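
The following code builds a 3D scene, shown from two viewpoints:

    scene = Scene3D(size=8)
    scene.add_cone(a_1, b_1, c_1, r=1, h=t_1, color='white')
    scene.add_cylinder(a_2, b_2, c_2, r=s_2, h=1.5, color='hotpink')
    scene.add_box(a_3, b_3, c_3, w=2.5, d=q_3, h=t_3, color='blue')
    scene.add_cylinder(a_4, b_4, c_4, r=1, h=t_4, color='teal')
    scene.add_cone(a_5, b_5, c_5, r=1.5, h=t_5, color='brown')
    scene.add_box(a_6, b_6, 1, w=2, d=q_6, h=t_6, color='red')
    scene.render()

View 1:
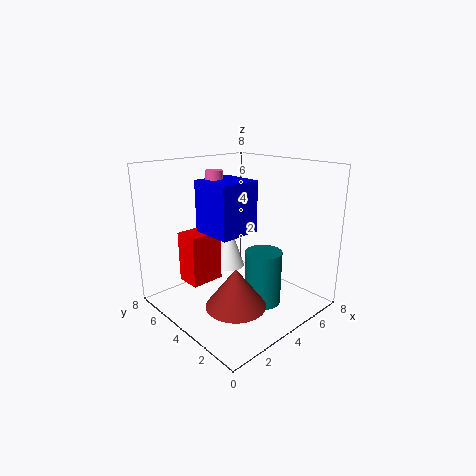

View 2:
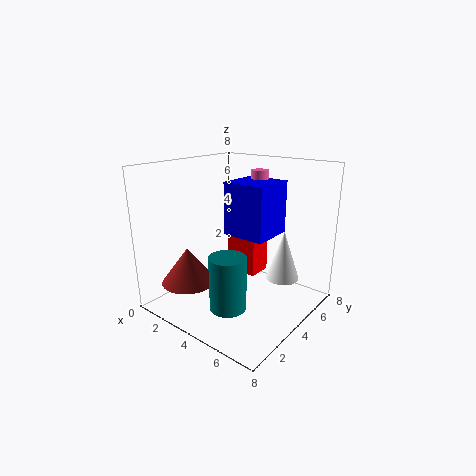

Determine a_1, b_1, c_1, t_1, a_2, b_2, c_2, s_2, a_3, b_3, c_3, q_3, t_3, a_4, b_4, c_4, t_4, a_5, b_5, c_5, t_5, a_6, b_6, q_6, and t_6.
a_1 = 5.5, b_1 = 6.5, c_1 = 1, t_1 = 3, a_2 = 4, b_2 = 6, c_2 = 6, s_2 = 0.5, a_3 = 3, b_3 = 4, c_3 = 4, q_3 = 2.5, t_3 = 3, a_4 = 4.5, b_4 = 2.5, c_4 = 0.5, t_4 = 3, a_5 = 2, b_5 = 2, c_5 = 1.5, t_5 = 2, a_6 = 2, b_6 = 5.5, q_6 = 1.5, t_6 = 3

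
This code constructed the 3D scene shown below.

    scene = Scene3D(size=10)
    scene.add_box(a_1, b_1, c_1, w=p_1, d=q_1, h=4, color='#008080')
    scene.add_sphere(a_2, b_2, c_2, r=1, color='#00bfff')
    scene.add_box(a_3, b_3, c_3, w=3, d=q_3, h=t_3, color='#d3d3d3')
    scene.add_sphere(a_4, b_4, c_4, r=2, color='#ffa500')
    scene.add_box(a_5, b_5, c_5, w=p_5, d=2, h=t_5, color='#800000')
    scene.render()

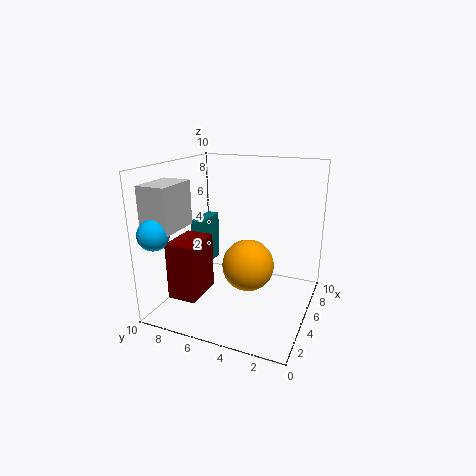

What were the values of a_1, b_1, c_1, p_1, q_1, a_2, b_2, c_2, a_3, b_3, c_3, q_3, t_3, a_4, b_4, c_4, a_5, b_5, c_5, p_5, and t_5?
a_1 = 7, b_1 = 9, c_1 = 1, p_1 = 3, q_1 = 1, a_2 = 1, b_2 = 9, c_2 = 6, a_3 = 1, b_3 = 8, c_3 = 6, q_3 = 2, t_3 = 3, a_4 = 7, b_4 = 5, c_4 = 2, a_5 = 2, b_5 = 7, c_5 = 1, p_5 = 3, t_5 = 4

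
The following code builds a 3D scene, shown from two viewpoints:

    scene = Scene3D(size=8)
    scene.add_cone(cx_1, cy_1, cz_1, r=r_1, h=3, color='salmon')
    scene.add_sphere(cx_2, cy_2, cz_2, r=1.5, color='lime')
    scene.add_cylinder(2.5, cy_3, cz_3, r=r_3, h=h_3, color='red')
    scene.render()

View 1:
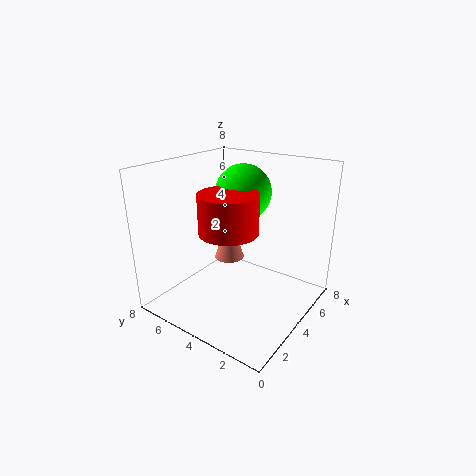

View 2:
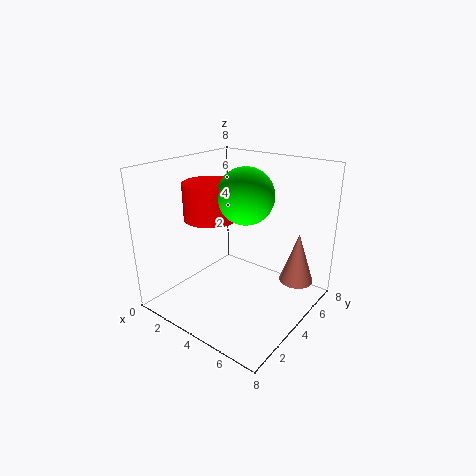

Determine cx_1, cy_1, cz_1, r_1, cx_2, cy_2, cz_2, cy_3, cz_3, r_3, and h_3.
cx_1 = 6.5; cy_1 = 6.5; cz_1 = 1; r_1 = 1; cx_2 = 4.5; cy_2 = 4; cz_2 = 6.5; cy_3 = 3.5; cz_3 = 5; r_3 = 1.5; h_3 = 2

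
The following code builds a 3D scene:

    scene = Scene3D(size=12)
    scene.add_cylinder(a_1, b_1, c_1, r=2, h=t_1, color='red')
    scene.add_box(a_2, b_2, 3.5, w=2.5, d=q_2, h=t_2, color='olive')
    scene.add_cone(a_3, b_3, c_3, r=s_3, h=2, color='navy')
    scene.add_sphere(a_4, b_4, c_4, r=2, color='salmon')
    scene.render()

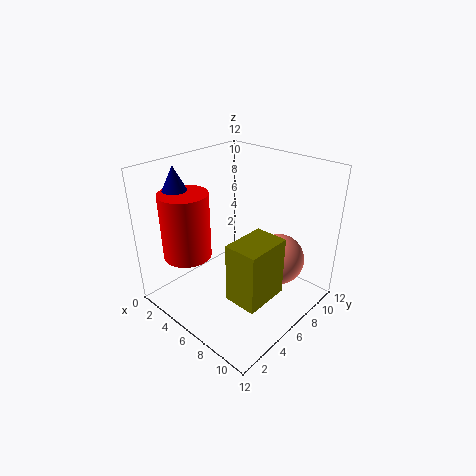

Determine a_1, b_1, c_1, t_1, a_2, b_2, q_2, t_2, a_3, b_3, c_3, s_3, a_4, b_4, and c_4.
a_1 = 3
b_1 = 3
c_1 = 4.5
t_1 = 5.5
a_2 = 8.5
b_2 = 2
q_2 = 3.5
t_2 = 4.5
a_3 = 2
b_3 = 3
c_3 = 10
s_3 = 1
a_4 = 9.5
b_4 = 7
c_4 = 5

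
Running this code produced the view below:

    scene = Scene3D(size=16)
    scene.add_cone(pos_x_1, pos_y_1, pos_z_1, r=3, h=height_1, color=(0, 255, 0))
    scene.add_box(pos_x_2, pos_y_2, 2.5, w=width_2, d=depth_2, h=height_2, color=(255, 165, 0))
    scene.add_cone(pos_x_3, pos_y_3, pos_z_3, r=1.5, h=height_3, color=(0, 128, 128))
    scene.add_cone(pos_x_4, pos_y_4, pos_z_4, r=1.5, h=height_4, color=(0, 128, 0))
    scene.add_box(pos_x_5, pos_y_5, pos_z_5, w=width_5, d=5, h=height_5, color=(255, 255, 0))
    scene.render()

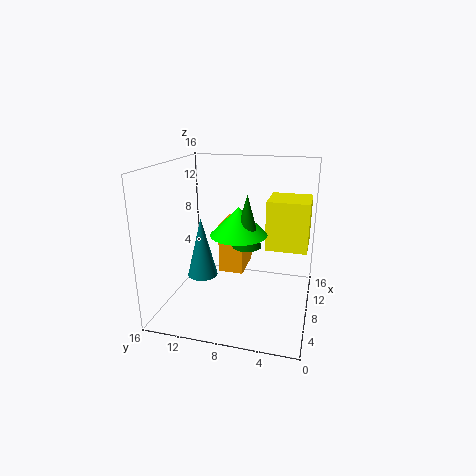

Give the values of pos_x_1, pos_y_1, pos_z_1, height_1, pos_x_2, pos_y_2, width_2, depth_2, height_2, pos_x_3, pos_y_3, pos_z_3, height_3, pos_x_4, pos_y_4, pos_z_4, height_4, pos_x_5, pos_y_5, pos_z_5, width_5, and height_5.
pos_x_1 = 6.5; pos_y_1 = 7.5; pos_z_1 = 9; height_1 = 3; pos_x_2 = 10; pos_y_2 = 8; width_2 = 5; depth_2 = 3; height_2 = 6; pos_x_3 = 3.5; pos_y_3 = 10.5; pos_z_3 = 5.5; height_3 = 6; pos_x_4 = 6; pos_y_4 = 6.5; pos_z_4 = 8; height_4 = 5.5; pos_x_5 = 11; pos_y_5 = 0.5; pos_z_5 = 5.5; width_5 = 5; height_5 = 6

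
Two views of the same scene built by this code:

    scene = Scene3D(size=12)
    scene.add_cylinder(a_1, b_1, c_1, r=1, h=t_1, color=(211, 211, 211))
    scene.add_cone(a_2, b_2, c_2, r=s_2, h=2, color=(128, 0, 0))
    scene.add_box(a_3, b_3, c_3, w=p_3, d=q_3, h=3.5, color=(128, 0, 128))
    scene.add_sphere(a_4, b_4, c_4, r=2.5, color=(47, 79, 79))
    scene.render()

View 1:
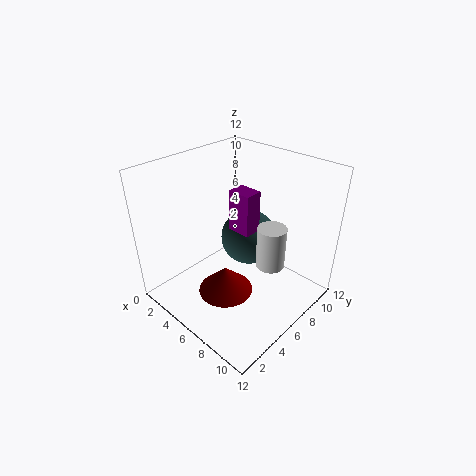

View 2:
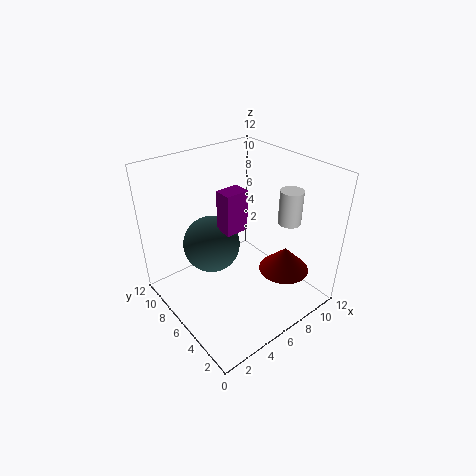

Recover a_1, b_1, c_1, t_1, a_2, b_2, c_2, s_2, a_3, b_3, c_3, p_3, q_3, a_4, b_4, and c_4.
a_1 = 10.5, b_1 = 4.5, c_1 = 6.5, t_1 = 3, a_2 = 8, b_2 = 2.5, c_2 = 4, s_2 = 2, a_3 = 5, b_3 = 6, c_3 = 6.5, p_3 = 2, q_3 = 1.5, a_4 = 5, b_4 = 8.5, c_4 = 4.5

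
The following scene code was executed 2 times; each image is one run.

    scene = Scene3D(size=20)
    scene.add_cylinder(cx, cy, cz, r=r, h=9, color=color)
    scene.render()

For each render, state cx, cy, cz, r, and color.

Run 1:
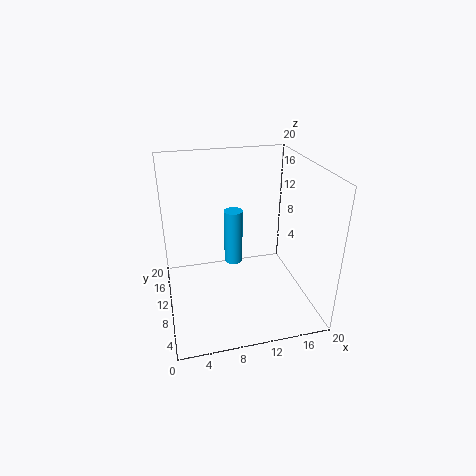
cx = 11
cy = 17
cz = 2
r = 1.5
color = 'deepskyblue'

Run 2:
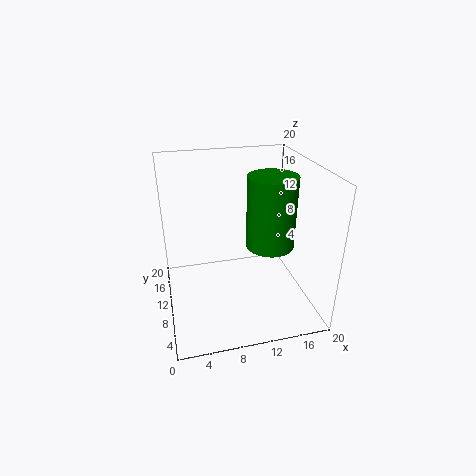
cx = 13
cy = 5.5
cz = 11
r = 3
color = 'green'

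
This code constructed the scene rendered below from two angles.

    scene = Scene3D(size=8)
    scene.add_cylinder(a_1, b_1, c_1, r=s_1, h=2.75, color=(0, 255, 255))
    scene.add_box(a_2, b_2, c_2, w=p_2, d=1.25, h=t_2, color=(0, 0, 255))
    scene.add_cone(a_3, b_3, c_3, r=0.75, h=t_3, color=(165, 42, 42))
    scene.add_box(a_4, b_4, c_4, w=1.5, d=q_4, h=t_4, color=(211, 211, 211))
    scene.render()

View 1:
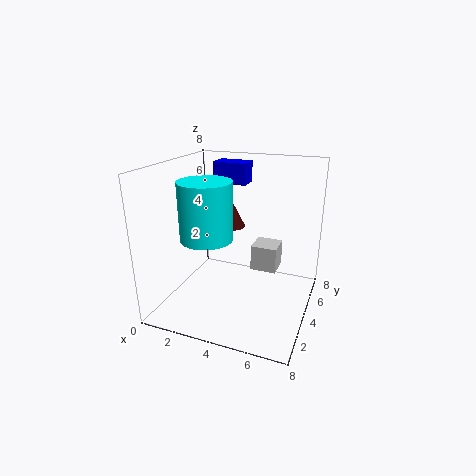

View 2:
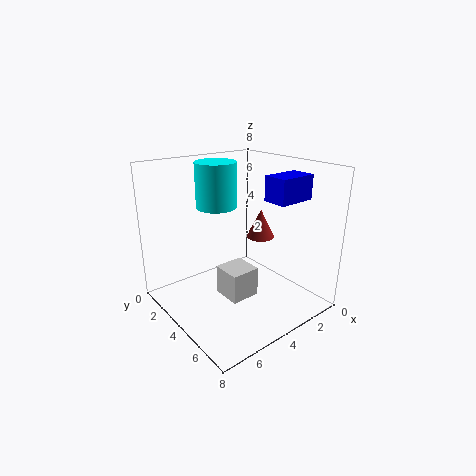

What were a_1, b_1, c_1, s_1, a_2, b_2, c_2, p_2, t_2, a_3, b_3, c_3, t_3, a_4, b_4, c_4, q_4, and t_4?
a_1 = 3.5; b_1 = 1.25; c_1 = 5; s_1 = 1.25; a_2 = 1.75; b_2 = 5.75; c_2 = 6.5; p_2 = 2; t_2 = 1.25; a_3 = 3.25; b_3 = 5; c_3 = 4.25; t_3 = 1.5; a_4 = 4.5; b_4 = 4.75; c_4 = 1.75; q_4 = 1.5; t_4 = 1.5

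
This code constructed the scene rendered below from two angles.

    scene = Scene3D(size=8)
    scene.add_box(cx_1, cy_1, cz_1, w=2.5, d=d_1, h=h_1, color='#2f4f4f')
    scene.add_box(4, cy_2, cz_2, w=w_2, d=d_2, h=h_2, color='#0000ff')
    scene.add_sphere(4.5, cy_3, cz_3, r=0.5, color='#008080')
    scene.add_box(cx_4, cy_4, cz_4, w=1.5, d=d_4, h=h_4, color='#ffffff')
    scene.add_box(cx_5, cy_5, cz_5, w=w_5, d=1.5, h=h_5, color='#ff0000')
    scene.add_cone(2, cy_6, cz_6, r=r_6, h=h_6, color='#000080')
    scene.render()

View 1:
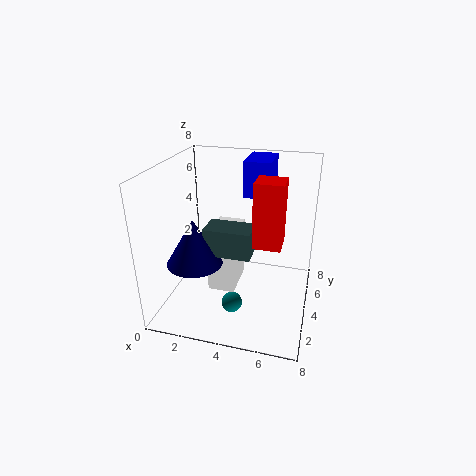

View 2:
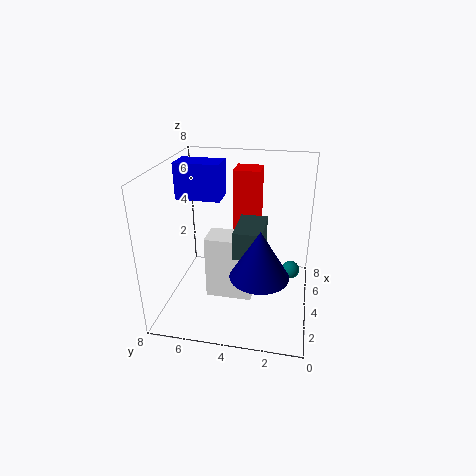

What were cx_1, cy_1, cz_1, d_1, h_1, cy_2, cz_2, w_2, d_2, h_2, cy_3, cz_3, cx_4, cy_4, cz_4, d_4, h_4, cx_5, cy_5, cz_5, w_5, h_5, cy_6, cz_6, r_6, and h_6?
cx_1 = 2.5, cy_1 = 2.5, cz_1 = 3.5, d_1 = 1.5, h_1 = 1.5, cy_2 = 5, cz_2 = 6, w_2 = 1.5, d_2 = 2.5, h_2 = 2, cy_3 = 1, cz_3 = 2, cx_4 = 2.5, cy_4 = 3, cz_4 = 1, d_4 = 2.5, h_4 = 3.5, cx_5 = 5, cy_5 = 3, cz_5 = 4, w_5 = 1.5, h_5 = 3.5, cy_6 = 2.5, cz_6 = 3, r_6 = 1.5, h_6 = 2.5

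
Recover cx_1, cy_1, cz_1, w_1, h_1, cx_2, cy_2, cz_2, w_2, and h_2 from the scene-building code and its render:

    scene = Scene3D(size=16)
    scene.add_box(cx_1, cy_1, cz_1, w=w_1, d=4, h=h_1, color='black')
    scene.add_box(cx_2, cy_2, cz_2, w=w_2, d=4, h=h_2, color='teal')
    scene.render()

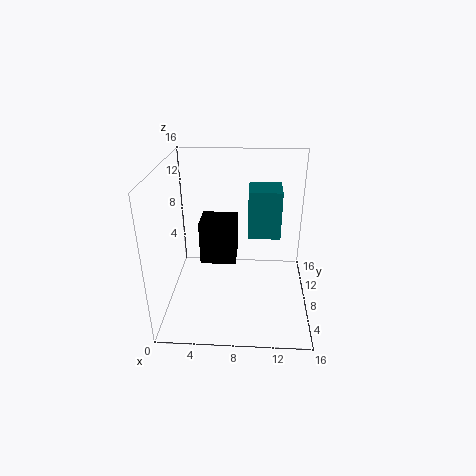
cx_1 = 3
cy_1 = 11
cz_1 = 2.5
w_1 = 4.5
h_1 = 5.5
cx_2 = 9
cy_2 = 11.5
cz_2 = 6
w_2 = 4
h_2 = 6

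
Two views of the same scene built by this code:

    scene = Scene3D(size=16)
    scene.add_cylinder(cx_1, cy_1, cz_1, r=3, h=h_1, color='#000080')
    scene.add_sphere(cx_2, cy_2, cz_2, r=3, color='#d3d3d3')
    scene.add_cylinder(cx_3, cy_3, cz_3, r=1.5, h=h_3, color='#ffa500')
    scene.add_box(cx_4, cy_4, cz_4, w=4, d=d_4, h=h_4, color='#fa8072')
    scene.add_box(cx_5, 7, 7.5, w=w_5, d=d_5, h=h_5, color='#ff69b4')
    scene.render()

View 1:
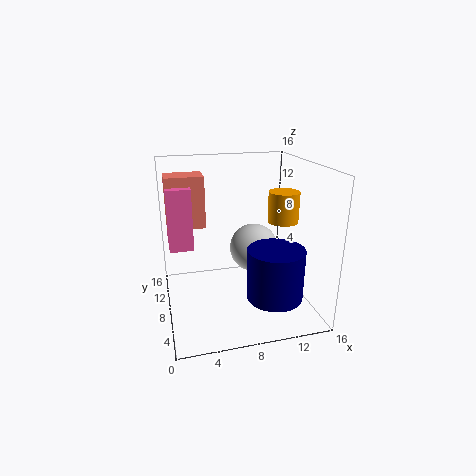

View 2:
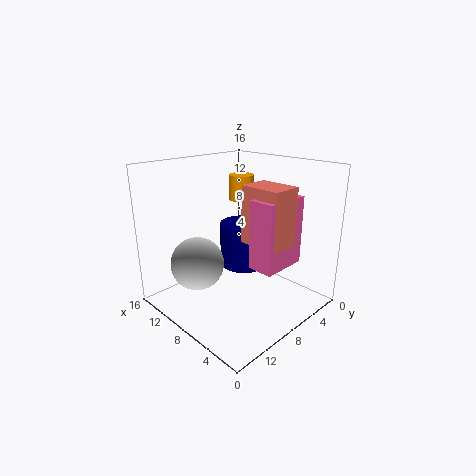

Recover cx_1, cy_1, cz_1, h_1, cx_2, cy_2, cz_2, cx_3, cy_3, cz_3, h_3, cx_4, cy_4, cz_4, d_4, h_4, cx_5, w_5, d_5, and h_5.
cx_1 = 11; cy_1 = 4; cz_1 = 2.5; h_1 = 5.5; cx_2 = 11; cy_2 = 11.5; cz_2 = 5; cx_3 = 11.5; cy_3 = 4; cz_3 = 11; h_3 = 3; cx_4 = 0.5; cy_4 = 8; cz_4 = 9.5; d_4 = 3; h_4 = 5.5; cx_5 = 0.5; w_5 = 2.5; d_5 = 4.5; h_5 = 6.5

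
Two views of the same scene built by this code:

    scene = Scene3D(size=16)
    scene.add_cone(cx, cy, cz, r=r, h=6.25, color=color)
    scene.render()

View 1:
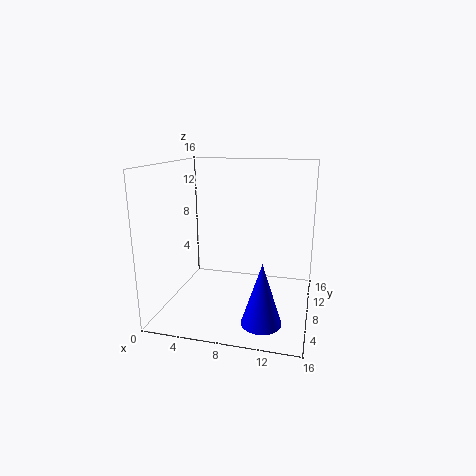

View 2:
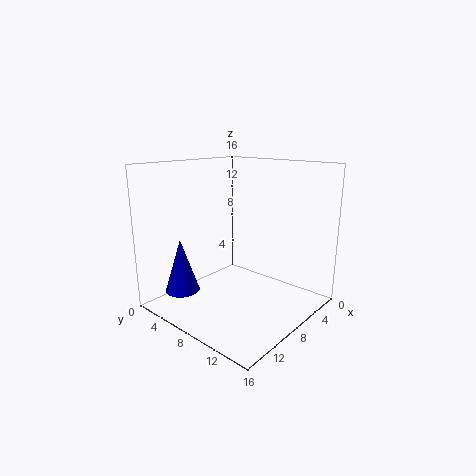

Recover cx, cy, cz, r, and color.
cx = 11.75, cy = 2.5, cz = 1.25, r = 2, color = 'blue'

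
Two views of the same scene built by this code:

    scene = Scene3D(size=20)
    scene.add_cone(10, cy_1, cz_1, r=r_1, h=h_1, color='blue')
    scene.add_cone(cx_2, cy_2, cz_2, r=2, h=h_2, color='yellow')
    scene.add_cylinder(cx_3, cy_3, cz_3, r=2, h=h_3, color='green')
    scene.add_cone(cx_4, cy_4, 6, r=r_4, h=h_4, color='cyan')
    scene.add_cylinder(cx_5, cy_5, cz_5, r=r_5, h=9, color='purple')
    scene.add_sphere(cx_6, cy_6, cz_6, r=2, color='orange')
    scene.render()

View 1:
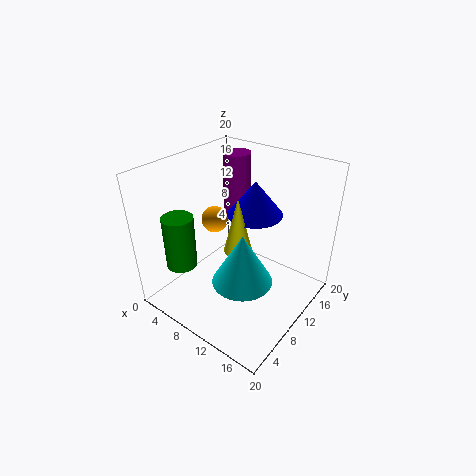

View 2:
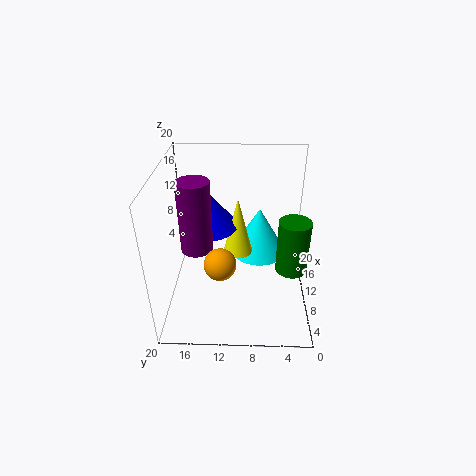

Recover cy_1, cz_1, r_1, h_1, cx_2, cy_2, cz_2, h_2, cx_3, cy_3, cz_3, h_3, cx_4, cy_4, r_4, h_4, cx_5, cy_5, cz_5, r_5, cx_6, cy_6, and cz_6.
cy_1 = 14
cz_1 = 12
r_1 = 4
h_1 = 5
cx_2 = 10
cy_2 = 10
cz_2 = 8
h_2 = 8
cx_3 = 6
cy_3 = 3
cz_3 = 8
h_3 = 7
cx_4 = 13
cy_4 = 7
r_4 = 4
h_4 = 7
cx_5 = 6
cy_5 = 15
cz_5 = 11
r_5 = 2
cx_6 = 4
cy_6 = 12
cz_6 = 10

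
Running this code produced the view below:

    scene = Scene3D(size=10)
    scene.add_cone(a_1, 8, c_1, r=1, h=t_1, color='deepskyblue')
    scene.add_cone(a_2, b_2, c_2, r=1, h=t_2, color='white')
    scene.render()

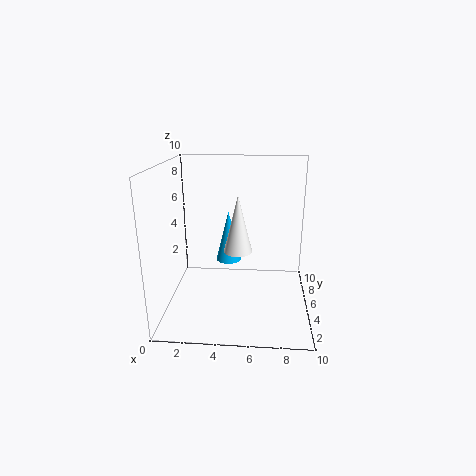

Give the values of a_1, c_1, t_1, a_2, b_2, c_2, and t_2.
a_1 = 4
c_1 = 2
t_1 = 4
a_2 = 5
b_2 = 5
c_2 = 4
t_2 = 4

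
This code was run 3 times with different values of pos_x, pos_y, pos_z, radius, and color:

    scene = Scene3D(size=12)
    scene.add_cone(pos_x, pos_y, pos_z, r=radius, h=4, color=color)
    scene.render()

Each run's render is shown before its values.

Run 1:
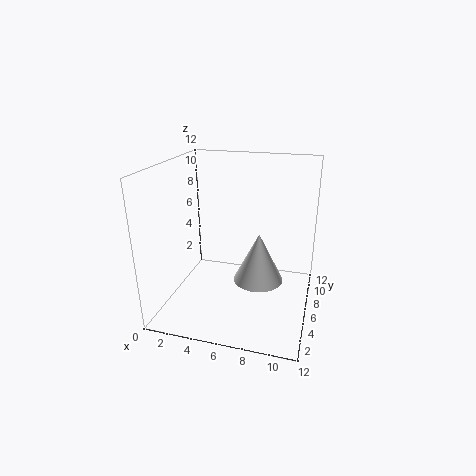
pos_x = 8
pos_y = 5
pos_z = 3
radius = 2
color = 'white'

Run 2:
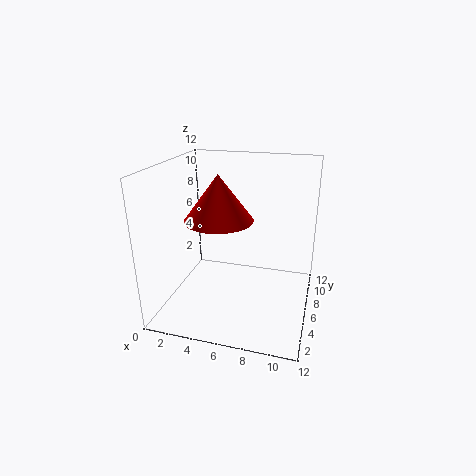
pos_x = 4
pos_y = 7
pos_z = 7
radius = 3
color = 'red'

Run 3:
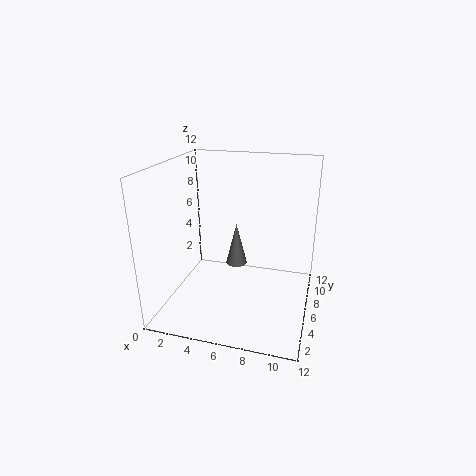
pos_x = 5
pos_y = 9
pos_z = 2
radius = 1
color = 'gray'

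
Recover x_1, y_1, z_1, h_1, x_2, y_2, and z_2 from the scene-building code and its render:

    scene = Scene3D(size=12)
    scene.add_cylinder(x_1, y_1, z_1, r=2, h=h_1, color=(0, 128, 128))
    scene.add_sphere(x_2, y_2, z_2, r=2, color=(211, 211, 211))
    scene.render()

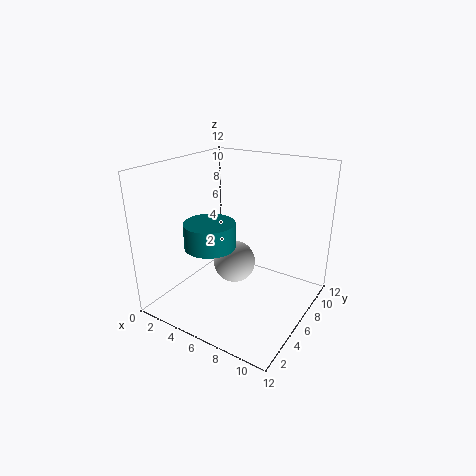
x_1 = 5
y_1 = 3.5
z_1 = 6
h_1 = 2
x_2 = 4
y_2 = 8.5
z_2 = 2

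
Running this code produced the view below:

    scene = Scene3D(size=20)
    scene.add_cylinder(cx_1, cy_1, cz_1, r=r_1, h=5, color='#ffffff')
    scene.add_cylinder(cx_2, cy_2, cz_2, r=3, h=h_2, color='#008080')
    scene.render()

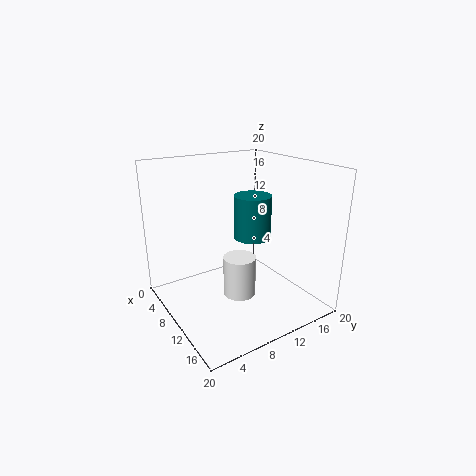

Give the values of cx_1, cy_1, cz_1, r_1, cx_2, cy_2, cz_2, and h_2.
cx_1 = 15, cy_1 = 7, cz_1 = 5, r_1 = 2, cx_2 = 5, cy_2 = 16, cz_2 = 7, h_2 = 7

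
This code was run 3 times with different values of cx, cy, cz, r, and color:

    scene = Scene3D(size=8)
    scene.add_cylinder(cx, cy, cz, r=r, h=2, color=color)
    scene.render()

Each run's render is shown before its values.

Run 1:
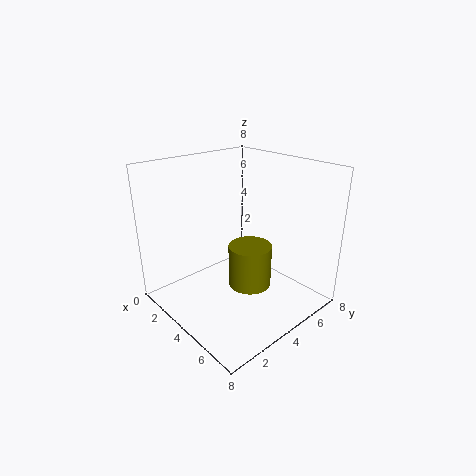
cx = 6.5; cy = 2.5; cz = 3; r = 1; color = 'olive'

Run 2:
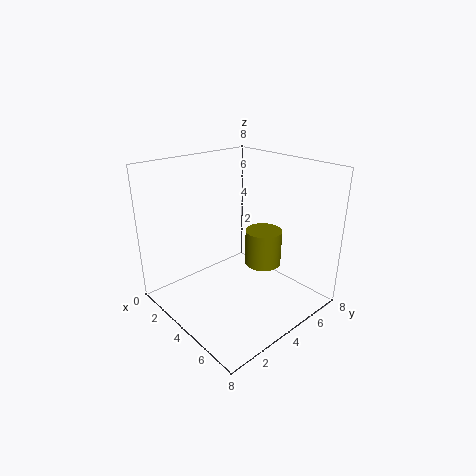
cx = 5; cy = 5; cz = 2.5; r = 1; color = 'olive'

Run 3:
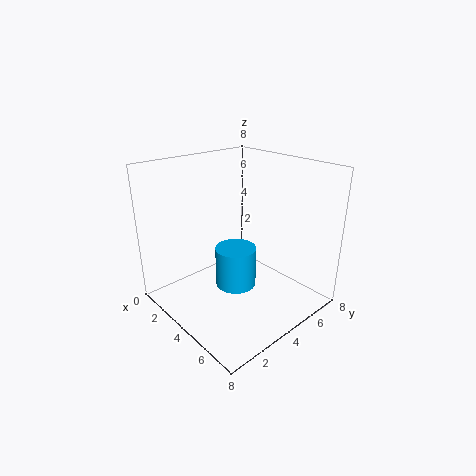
cx = 5.5; cy = 2.5; cz = 2.5; r = 1; color = 'deepskyblue'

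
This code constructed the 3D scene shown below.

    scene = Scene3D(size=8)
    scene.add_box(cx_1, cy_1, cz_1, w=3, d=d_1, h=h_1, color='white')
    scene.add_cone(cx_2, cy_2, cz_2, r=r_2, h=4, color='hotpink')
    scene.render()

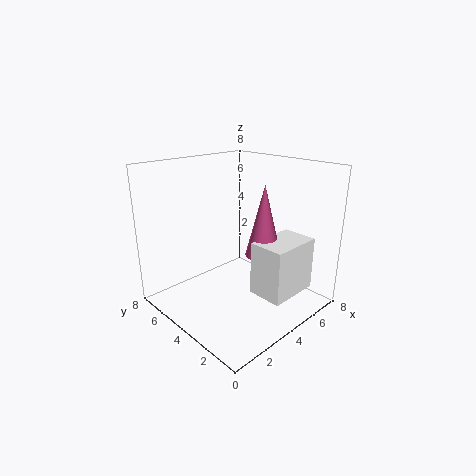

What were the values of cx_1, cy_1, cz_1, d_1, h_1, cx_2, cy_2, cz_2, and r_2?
cx_1 = 4, cy_1 = 1, cz_1 = 1, d_1 = 2, h_1 = 3, cx_2 = 5, cy_2 = 3, cz_2 = 3, r_2 = 1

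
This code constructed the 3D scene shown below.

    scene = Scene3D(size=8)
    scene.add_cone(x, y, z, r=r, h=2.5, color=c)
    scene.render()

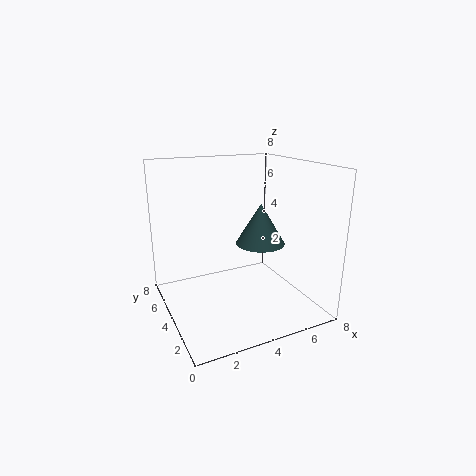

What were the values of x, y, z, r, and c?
x = 6, y = 5, z = 3, r = 1.5, c = 'darkslategray'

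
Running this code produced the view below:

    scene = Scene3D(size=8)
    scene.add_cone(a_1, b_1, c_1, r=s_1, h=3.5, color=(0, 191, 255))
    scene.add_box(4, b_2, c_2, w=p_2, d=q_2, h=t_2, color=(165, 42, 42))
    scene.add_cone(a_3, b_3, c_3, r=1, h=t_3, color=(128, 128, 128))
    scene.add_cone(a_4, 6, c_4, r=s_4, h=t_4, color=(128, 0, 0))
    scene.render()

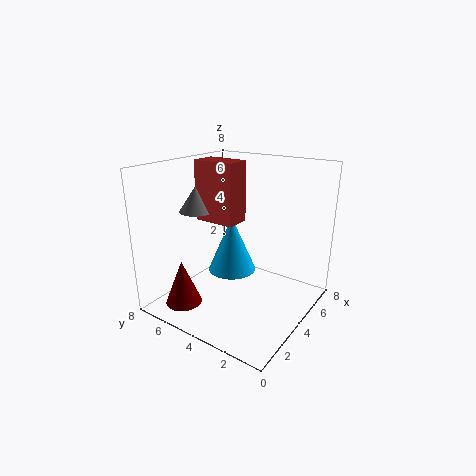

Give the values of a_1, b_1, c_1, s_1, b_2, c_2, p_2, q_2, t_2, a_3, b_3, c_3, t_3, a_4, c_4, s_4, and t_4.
a_1 = 5.5
b_1 = 5.5
c_1 = 1
s_1 = 1.5
b_2 = 4.5
c_2 = 4.5
p_2 = 1.5
q_2 = 2.5
t_2 = 3.5
a_3 = 4
b_3 = 7
c_3 = 5
t_3 = 1.5
a_4 = 1.5
c_4 = 0.5
s_4 = 1
t_4 = 2.5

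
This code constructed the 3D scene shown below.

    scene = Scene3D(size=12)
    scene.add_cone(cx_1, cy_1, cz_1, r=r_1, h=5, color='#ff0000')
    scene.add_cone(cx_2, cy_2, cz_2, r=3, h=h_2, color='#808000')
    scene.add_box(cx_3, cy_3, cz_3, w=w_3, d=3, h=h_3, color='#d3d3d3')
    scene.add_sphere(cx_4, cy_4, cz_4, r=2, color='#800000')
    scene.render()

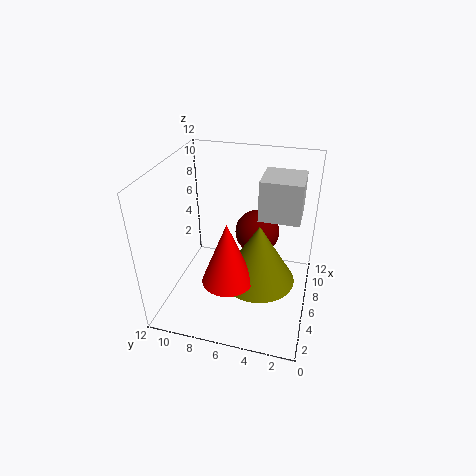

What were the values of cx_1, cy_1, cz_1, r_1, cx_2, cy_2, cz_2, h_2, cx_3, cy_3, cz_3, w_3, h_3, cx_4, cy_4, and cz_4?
cx_1 = 3; cy_1 = 6; cz_1 = 4; r_1 = 2; cx_2 = 5; cy_2 = 4; cz_2 = 3; h_2 = 5; cx_3 = 4; cy_3 = 1; cz_3 = 9; w_3 = 3; h_3 = 3; cx_4 = 9; cy_4 = 5; cz_4 = 5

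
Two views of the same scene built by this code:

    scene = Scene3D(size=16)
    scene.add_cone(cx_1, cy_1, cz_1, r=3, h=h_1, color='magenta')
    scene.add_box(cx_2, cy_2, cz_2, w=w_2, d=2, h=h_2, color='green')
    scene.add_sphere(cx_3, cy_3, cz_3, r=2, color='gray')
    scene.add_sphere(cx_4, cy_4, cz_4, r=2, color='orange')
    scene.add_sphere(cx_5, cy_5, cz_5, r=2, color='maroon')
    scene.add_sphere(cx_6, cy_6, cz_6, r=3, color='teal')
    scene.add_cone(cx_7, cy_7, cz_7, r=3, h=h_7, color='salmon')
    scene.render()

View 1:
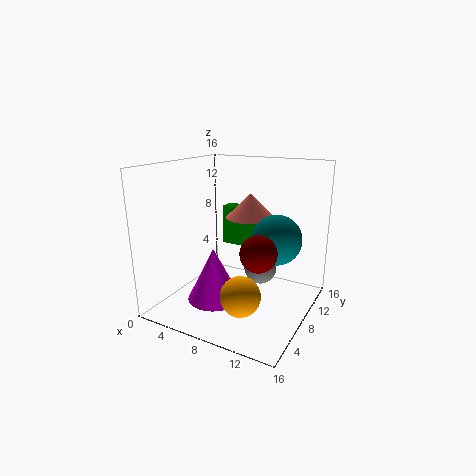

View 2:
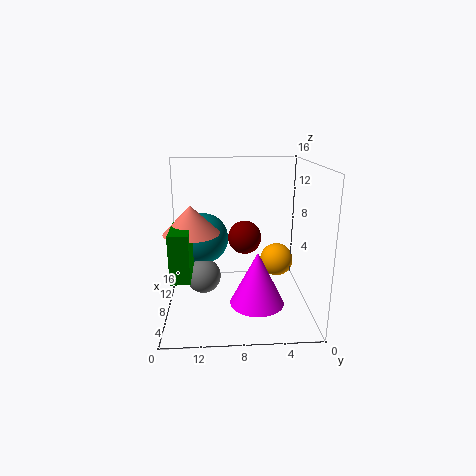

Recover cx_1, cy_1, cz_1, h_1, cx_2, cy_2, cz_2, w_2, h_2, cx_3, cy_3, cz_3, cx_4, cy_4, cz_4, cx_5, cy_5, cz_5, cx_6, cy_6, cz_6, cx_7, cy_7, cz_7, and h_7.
cx_1 = 6
cy_1 = 6
cz_1 = 1
h_1 = 6
cx_2 = 3
cy_2 = 13
cz_2 = 5
w_2 = 5
h_2 = 5
cx_3 = 9
cy_3 = 12
cz_3 = 3
cx_4 = 11
cy_4 = 3
cz_4 = 4
cx_5 = 11
cy_5 = 7
cz_5 = 7
cx_6 = 11
cy_6 = 12
cz_6 = 7
cx_7 = 7
cy_7 = 13
cz_7 = 9
h_7 = 3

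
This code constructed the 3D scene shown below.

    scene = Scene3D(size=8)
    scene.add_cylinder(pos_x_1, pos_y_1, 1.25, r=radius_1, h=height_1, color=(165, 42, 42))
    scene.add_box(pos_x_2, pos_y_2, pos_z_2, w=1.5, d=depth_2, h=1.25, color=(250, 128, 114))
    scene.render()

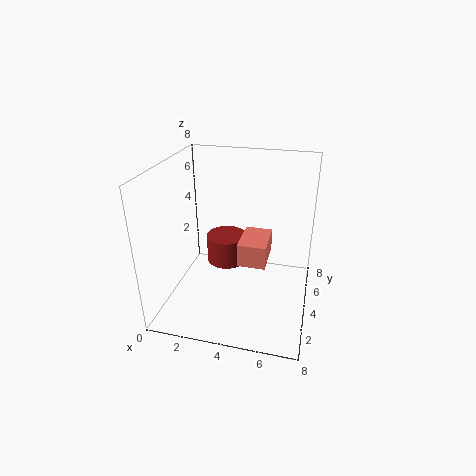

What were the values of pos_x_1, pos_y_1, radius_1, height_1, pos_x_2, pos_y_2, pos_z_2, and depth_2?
pos_x_1 = 2.75, pos_y_1 = 6, radius_1 = 1.25, height_1 = 1.75, pos_x_2 = 4.25, pos_y_2 = 2.75, pos_z_2 = 3, depth_2 = 2.25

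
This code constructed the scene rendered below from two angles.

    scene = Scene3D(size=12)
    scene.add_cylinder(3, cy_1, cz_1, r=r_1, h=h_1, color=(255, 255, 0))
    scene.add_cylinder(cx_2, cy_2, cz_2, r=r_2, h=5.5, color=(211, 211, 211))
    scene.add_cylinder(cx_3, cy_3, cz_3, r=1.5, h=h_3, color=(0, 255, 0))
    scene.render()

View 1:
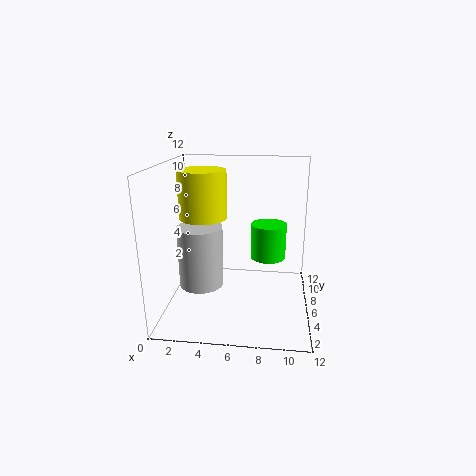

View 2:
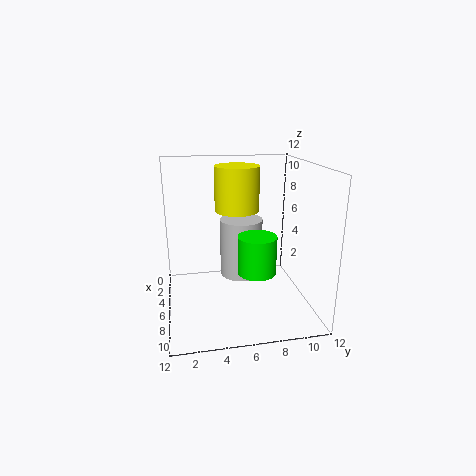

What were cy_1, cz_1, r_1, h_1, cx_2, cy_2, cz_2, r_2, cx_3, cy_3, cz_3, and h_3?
cy_1 = 6.5
cz_1 = 7.5
r_1 = 2
h_1 = 4
cx_2 = 2.5
cy_2 = 7
cz_2 = 1
r_2 = 2
cx_3 = 8.5
cy_3 = 7
cz_3 = 4
h_3 = 3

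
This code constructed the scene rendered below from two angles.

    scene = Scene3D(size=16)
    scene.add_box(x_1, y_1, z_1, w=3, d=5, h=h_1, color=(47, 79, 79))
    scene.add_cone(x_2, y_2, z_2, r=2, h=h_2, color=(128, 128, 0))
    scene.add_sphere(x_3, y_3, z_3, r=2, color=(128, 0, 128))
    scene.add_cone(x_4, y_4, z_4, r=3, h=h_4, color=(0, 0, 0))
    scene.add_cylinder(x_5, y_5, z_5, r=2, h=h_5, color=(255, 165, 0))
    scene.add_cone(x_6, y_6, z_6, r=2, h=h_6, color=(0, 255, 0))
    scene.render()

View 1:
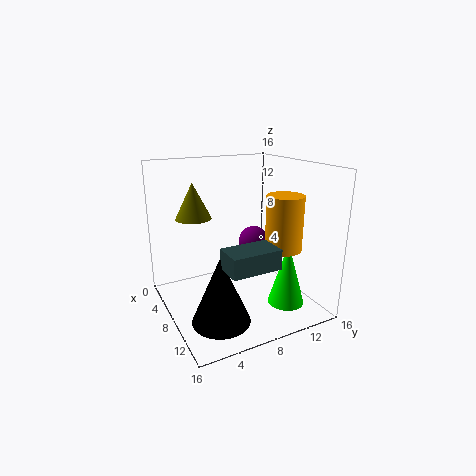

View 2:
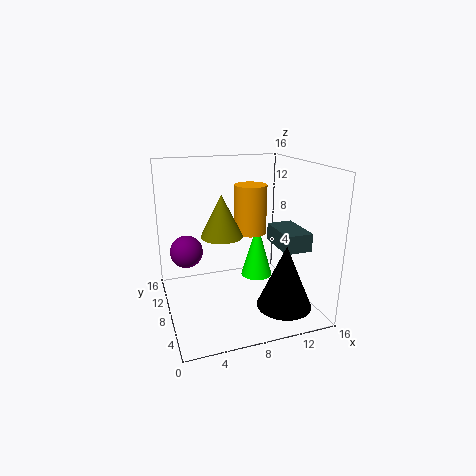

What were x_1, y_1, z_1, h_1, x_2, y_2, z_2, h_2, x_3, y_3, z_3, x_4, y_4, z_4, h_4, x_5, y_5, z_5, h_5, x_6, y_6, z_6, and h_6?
x_1 = 12, y_1 = 4, z_1 = 7, h_1 = 2, x_2 = 5, y_2 = 4, z_2 = 10, h_2 = 4, x_3 = 3, y_3 = 13, z_3 = 5, x_4 = 12, y_4 = 4, z_4 = 1, h_4 = 7, x_5 = 11, y_5 = 12, z_5 = 7, h_5 = 6, x_6 = 12, y_6 = 12, z_6 = 1, h_6 = 7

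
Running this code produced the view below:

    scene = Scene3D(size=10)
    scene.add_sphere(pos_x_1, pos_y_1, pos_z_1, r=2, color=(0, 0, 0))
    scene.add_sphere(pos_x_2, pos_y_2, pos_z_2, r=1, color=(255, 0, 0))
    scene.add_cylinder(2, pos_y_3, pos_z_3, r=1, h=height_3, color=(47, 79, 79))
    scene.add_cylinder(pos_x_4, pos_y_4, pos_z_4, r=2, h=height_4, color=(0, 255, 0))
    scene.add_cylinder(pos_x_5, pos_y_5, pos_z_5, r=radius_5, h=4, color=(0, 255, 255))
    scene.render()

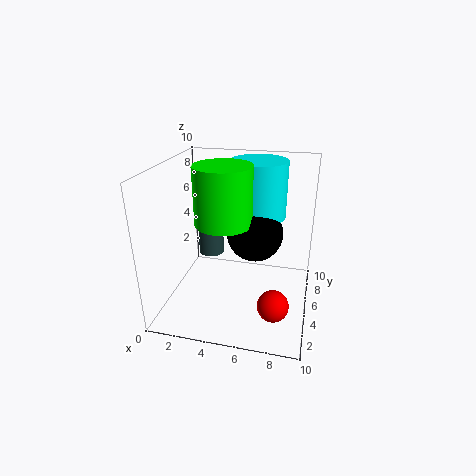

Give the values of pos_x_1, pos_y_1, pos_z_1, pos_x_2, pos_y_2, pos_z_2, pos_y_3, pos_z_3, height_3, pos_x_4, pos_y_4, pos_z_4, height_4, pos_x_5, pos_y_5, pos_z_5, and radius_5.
pos_x_1 = 6
pos_y_1 = 6
pos_z_1 = 5
pos_x_2 = 8
pos_y_2 = 2
pos_z_2 = 2
pos_y_3 = 8
pos_z_3 = 2
height_3 = 4
pos_x_4 = 4
pos_y_4 = 5
pos_z_4 = 6
height_4 = 4
pos_x_5 = 6
pos_y_5 = 7
pos_z_5 = 6
radius_5 = 2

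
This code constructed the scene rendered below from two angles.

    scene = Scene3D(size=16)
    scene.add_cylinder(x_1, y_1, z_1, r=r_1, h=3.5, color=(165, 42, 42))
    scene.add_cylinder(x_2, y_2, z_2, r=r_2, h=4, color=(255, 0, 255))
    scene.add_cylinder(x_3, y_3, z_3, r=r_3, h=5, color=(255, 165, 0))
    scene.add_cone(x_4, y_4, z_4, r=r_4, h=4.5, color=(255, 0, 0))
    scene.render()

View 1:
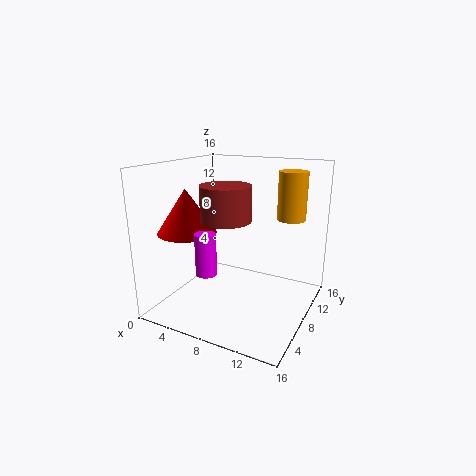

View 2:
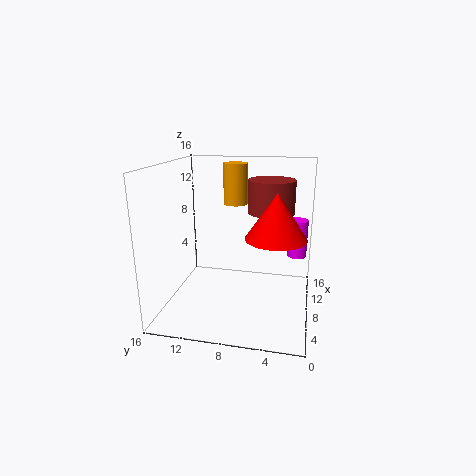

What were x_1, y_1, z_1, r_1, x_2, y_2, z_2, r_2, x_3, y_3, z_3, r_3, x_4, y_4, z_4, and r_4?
x_1 = 8.5; y_1 = 4.5; z_1 = 11; r_1 = 2.5; x_2 = 8; y_2 = 1.5; z_2 = 6.5; r_2 = 1; x_3 = 13.5; y_3 = 9.5; z_3 = 10.5; r_3 = 1.5; x_4 = 4.5; y_4 = 3.5; z_4 = 9.5; r_4 = 3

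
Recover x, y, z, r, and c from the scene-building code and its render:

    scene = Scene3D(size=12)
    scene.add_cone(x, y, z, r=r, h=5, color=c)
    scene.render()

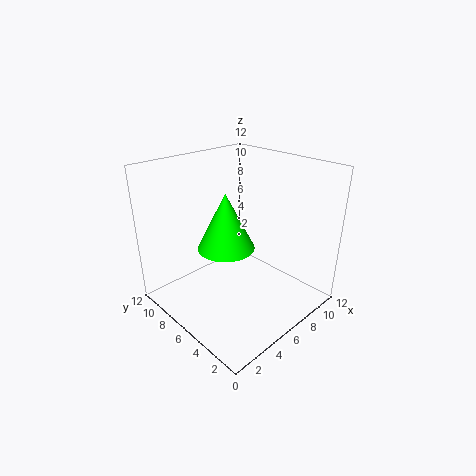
x = 6
y = 7.5
z = 4.5
r = 2.5
c = 'lime'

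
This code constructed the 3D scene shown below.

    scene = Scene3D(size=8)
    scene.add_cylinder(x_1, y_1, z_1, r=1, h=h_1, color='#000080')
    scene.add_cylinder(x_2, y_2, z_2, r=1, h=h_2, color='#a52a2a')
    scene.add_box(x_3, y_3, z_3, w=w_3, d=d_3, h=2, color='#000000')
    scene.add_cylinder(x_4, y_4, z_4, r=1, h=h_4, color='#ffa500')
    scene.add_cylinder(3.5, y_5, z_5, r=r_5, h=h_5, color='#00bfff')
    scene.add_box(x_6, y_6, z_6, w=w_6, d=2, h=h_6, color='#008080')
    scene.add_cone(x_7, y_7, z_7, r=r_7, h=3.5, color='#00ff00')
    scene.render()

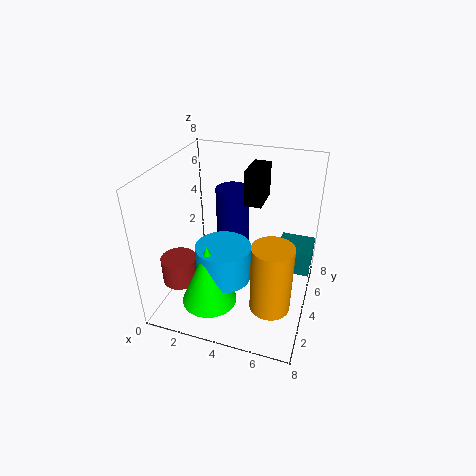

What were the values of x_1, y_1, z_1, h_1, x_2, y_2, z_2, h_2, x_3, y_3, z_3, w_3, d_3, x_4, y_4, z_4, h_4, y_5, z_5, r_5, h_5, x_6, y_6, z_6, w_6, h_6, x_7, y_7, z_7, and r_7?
x_1 = 3, y_1 = 6, z_1 = 2, h_1 = 4, x_2 = 1, y_2 = 2.5, z_2 = 1.5, h_2 = 1.5, x_3 = 4, y_3 = 5, z_3 = 5.5, w_3 = 1, d_3 = 2, x_4 = 6.5, y_4 = 1.5, z_4 = 2, h_4 = 3.5, y_5 = 3, z_5 = 2, r_5 = 1.5, h_5 = 2, x_6 = 6, y_6 = 5, z_6 = 1.5, w_6 = 2, h_6 = 1.5, x_7 = 3, y_7 = 2, z_7 = 1, r_7 = 1.5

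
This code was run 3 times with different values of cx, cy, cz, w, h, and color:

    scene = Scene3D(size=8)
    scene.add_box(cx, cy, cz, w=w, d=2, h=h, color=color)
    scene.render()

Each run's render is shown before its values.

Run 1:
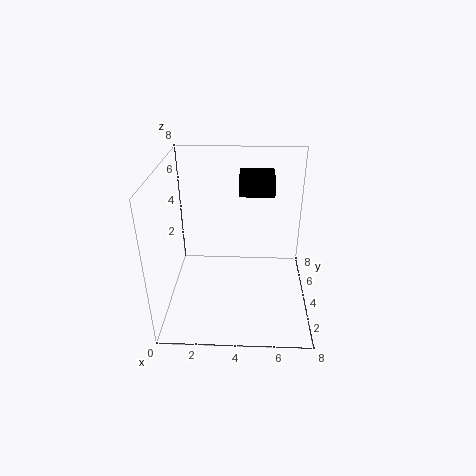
cx = 4; cy = 5; cz = 6; w = 2; h = 1; color = 'black'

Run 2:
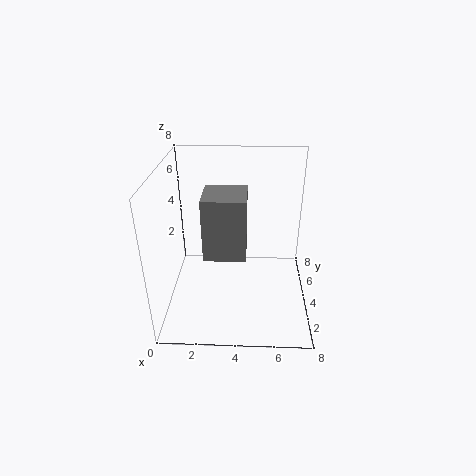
cx = 2.5; cy = 1; cz = 4.5; w = 2; h = 3; color = 'gray'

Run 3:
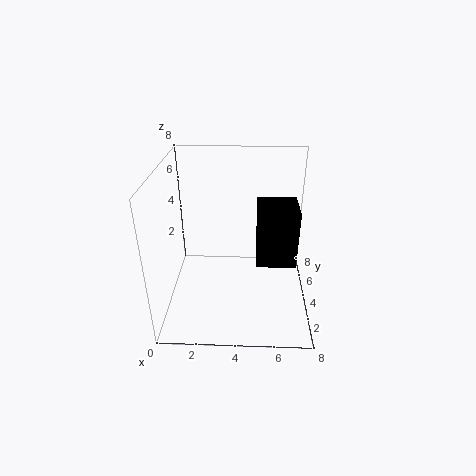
cx = 5; cy = 2; cz = 3.5; w = 2; h = 3; color = 'black'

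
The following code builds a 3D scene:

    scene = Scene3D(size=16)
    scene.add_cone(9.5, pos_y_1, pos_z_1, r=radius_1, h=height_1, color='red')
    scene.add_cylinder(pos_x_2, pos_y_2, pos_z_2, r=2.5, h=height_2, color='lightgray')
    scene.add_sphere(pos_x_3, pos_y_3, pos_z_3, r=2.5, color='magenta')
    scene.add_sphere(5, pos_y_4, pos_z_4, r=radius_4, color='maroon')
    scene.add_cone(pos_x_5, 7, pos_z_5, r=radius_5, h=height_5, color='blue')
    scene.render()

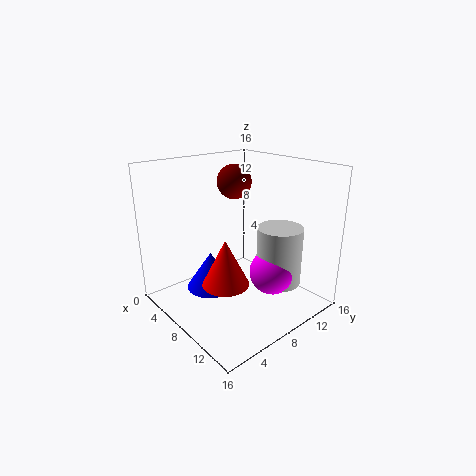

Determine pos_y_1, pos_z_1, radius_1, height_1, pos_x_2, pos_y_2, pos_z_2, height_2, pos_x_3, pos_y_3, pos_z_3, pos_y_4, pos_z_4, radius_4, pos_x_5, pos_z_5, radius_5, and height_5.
pos_y_1 = 5, pos_z_1 = 4, radius_1 = 2.5, height_1 = 5, pos_x_2 = 11.5, pos_y_2 = 11, pos_z_2 = 3, height_2 = 6.5, pos_x_3 = 11.5, pos_y_3 = 10, pos_z_3 = 4.5, pos_y_4 = 10, pos_z_4 = 13.5, radius_4 = 2, pos_x_5 = 4, pos_z_5 = 0.5, radius_5 = 3, height_5 = 4.5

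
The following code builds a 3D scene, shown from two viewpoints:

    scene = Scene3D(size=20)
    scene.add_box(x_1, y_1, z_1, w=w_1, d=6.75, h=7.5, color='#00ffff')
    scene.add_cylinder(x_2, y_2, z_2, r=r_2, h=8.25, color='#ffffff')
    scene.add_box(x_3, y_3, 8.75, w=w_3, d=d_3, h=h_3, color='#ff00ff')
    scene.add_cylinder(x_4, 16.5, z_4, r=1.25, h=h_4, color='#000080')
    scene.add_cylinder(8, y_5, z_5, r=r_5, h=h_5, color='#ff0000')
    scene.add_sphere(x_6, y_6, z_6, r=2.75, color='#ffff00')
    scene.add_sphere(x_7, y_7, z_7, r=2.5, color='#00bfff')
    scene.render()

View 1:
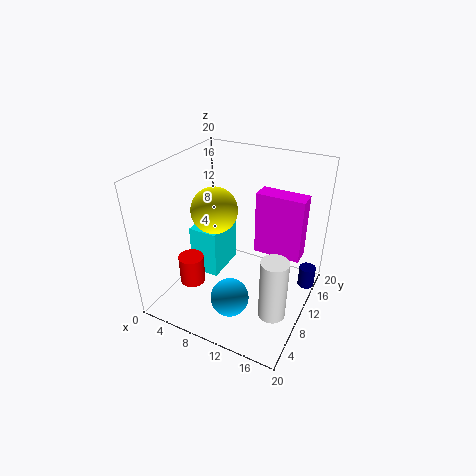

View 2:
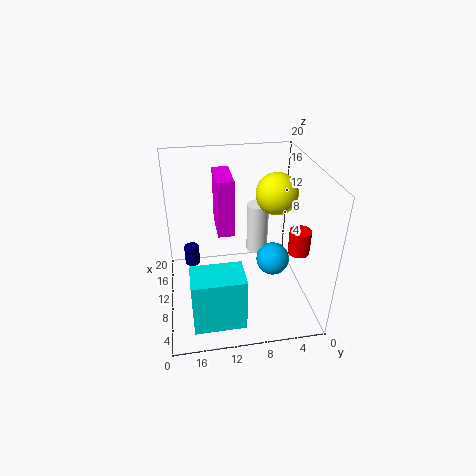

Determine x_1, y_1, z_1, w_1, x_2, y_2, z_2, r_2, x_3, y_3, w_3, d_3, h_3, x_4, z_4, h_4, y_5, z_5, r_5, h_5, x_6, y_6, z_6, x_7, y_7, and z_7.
x_1 = 1.5
y_1 = 10.25
z_1 = 1.5
w_1 = 4.5
x_2 = 17.25
y_2 = 5.5
z_2 = 3
r_2 = 1.75
x_3 = 12.5
y_3 = 10
w_3 = 6.25
d_3 = 2.5
h_3 = 8.5
x_4 = 18.75
z_4 = 0.25
h_4 = 3.25
y_5 = 1.75
z_5 = 8
r_5 = 1.5
h_5 = 3.5
x_6 = 9.5
y_6 = 5
z_6 = 16.5
x_7 = 11.75
y_7 = 4.25
z_7 = 4.5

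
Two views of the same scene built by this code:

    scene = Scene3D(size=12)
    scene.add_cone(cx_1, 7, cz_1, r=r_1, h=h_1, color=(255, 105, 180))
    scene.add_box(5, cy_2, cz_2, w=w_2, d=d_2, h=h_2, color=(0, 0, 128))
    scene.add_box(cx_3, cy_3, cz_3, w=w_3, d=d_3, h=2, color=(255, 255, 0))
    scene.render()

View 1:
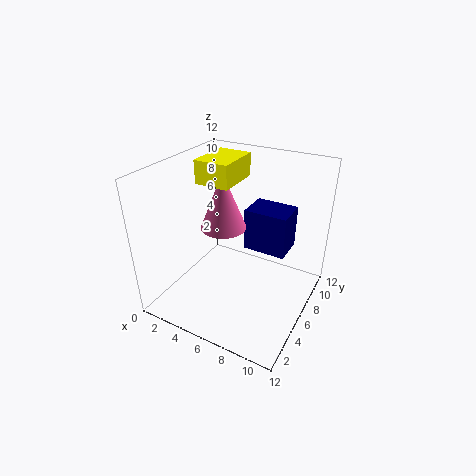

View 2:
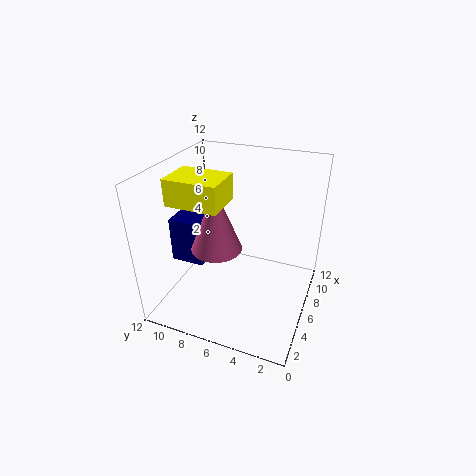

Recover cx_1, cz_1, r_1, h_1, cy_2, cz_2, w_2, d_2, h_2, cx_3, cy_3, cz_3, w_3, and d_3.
cx_1 = 4; cz_1 = 6; r_1 = 2; h_1 = 5; cy_2 = 9; cz_2 = 3; w_2 = 4; d_2 = 3; h_2 = 4; cx_3 = 2; cy_3 = 6; cz_3 = 10; w_3 = 3; d_3 = 4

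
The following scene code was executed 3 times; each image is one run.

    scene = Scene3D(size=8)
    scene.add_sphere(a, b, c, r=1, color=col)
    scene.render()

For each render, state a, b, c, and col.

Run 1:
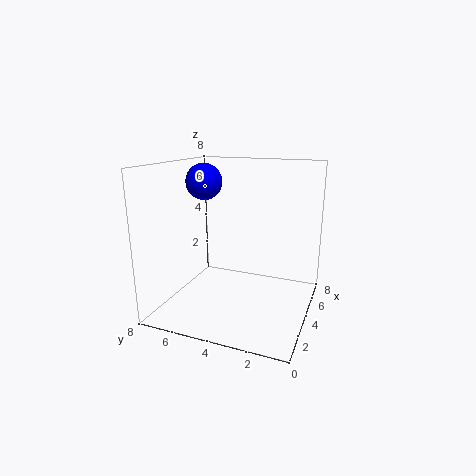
a = 4
b = 6
c = 7
col = 'blue'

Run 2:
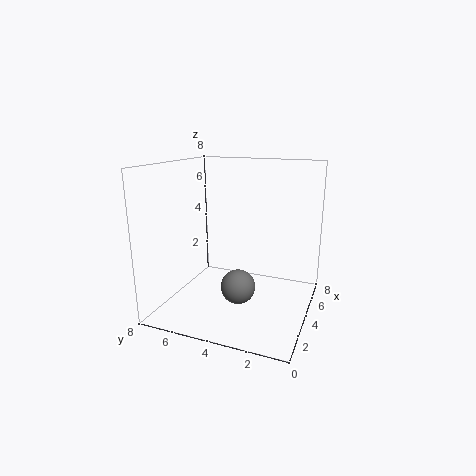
a = 4
b = 4
c = 1
col = 'gray'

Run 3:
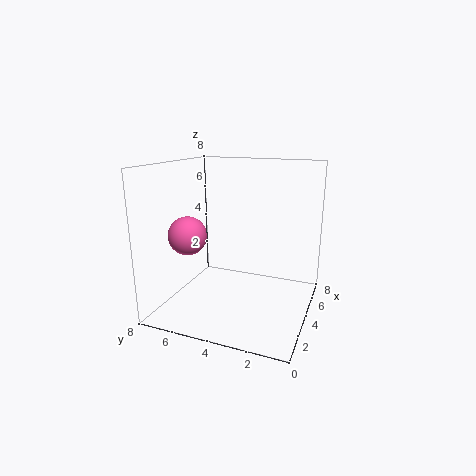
a = 2
b = 6
c = 4.5
col = 'hotpink'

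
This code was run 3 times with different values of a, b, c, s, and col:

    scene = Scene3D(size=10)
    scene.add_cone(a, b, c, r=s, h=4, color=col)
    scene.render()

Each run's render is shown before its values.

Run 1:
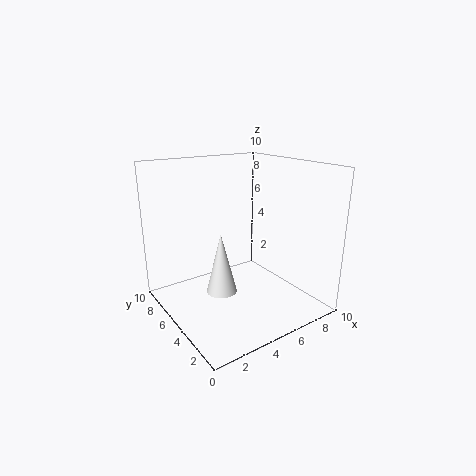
a = 3, b = 4, c = 2, s = 1, col = 'white'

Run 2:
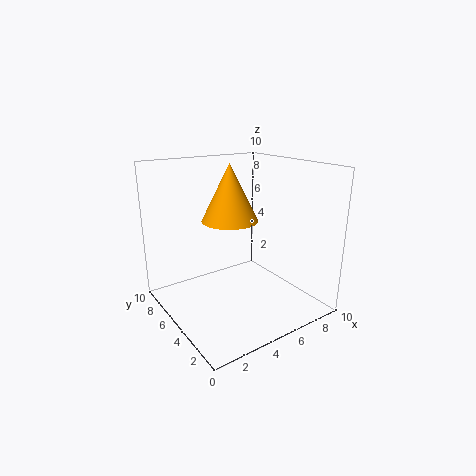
a = 5, b = 6, c = 6, s = 2, col = 'orange'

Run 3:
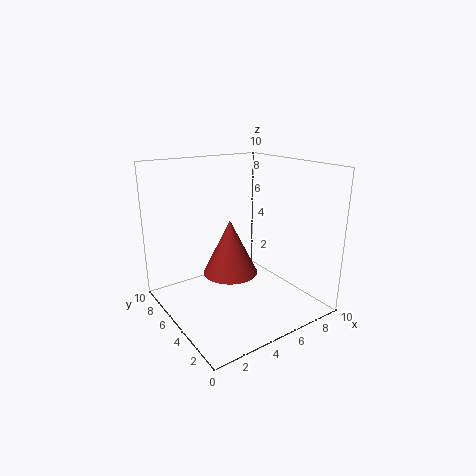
a = 5, b = 6, c = 2, s = 2, col = 'brown'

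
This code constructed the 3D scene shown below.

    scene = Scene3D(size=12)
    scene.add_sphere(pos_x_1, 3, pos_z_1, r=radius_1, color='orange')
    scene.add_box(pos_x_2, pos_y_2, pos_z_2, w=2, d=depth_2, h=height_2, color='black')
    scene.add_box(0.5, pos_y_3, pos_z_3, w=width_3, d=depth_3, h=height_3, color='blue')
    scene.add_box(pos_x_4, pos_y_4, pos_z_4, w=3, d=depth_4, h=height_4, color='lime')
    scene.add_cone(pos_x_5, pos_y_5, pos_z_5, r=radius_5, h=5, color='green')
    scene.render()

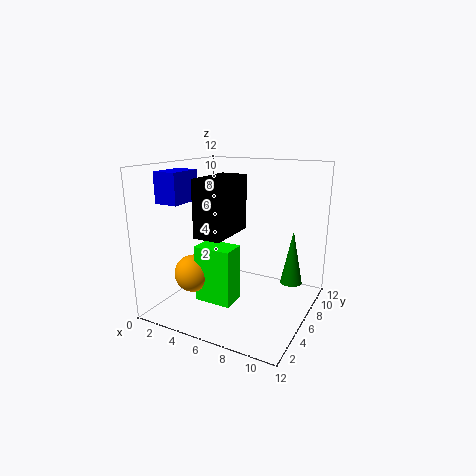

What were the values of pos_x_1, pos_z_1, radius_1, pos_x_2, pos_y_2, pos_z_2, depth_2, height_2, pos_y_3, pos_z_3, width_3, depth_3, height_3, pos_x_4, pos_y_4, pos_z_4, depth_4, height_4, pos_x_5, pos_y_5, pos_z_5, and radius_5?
pos_x_1 = 3.5; pos_z_1 = 3.5; radius_1 = 1.5; pos_x_2 = 5.5; pos_y_2 = 0.5; pos_z_2 = 7.5; depth_2 = 4; height_2 = 4; pos_y_3 = 2.5; pos_z_3 = 9; width_3 = 2; depth_3 = 3; height_3 = 2.5; pos_x_4 = 4; pos_y_4 = 2.5; pos_z_4 = 1.5; depth_4 = 2; height_4 = 4.5; pos_x_5 = 9.5; pos_y_5 = 10; pos_z_5 = 1; radius_5 = 1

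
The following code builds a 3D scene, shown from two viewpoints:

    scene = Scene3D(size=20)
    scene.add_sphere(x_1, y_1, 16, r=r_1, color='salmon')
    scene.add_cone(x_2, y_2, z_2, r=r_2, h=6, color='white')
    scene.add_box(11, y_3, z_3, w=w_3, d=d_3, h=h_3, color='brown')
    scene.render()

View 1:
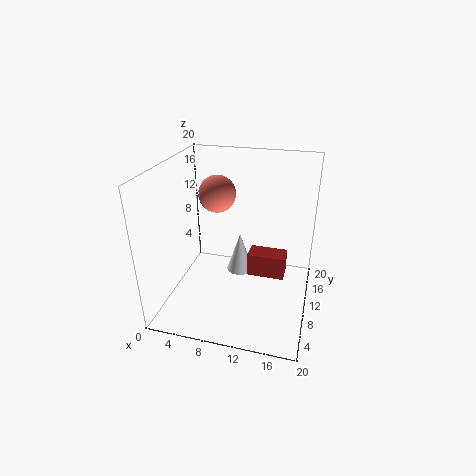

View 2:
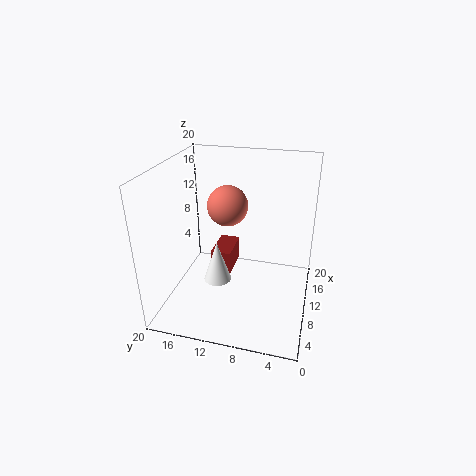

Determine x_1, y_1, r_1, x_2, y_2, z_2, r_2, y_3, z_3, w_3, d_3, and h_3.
x_1 = 7, y_1 = 10.5, r_1 = 2.5, x_2 = 9.5, y_2 = 13, z_2 = 3, r_2 = 2, y_3 = 11.5, z_3 = 3, w_3 = 5.5, d_3 = 3, h_3 = 3.5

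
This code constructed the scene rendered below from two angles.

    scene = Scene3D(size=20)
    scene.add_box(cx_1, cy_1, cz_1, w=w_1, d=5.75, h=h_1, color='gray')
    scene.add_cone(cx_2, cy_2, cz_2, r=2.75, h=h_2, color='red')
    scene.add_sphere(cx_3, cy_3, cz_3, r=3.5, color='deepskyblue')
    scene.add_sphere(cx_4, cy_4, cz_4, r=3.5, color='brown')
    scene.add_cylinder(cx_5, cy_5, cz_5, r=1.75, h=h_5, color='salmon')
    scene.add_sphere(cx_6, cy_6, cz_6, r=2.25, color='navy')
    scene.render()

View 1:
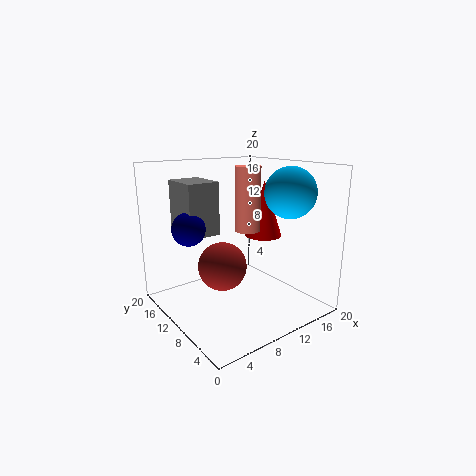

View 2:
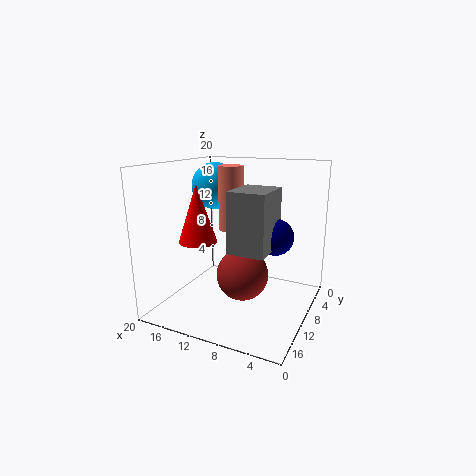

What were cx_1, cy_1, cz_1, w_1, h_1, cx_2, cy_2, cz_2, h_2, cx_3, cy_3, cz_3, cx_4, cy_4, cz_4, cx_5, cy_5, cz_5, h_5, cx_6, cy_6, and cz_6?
cx_1 = 3.5
cy_1 = 11.5
cz_1 = 10.5
w_1 = 4.5
h_1 = 7.25
cx_2 = 15.75
cy_2 = 11.25
cz_2 = 9
h_2 = 8.25
cx_3 = 15.75
cy_3 = 6
cz_3 = 16.25
cx_4 = 8.5
cy_4 = 11.75
cz_4 = 5.5
cx_5 = 11.25
cy_5 = 9.5
cz_5 = 11
h_5 = 8.75
cx_6 = 3.75
cy_6 = 12.5
cz_6 = 11.75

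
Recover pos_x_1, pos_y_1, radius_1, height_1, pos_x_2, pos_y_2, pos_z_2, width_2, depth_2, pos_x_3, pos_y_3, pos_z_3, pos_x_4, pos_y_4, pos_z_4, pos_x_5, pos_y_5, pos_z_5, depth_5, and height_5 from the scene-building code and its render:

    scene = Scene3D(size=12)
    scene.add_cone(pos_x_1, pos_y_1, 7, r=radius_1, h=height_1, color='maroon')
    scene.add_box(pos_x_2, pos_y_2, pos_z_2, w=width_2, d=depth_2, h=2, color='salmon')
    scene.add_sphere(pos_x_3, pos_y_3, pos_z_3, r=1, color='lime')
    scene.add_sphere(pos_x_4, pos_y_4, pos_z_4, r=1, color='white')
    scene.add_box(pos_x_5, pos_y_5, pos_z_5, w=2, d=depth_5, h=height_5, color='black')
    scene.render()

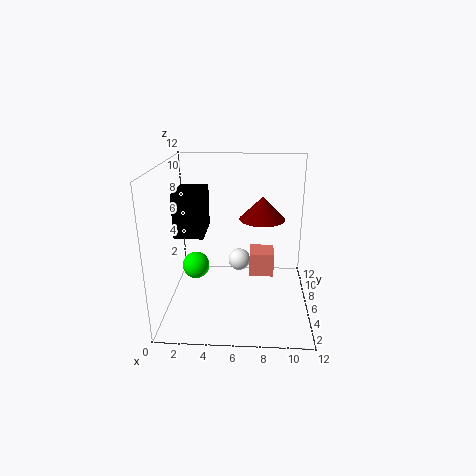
pos_x_1 = 8, pos_y_1 = 8, radius_1 = 2, height_1 = 2, pos_x_2 = 7, pos_y_2 = 5, pos_z_2 = 3, width_2 = 2, depth_2 = 2, pos_x_3 = 3, pos_y_3 = 3, pos_z_3 = 5, pos_x_4 = 6, pos_y_4 = 8, pos_z_4 = 3, pos_x_5 = 2, pos_y_5 = 1, pos_z_5 = 8, depth_5 = 3, height_5 = 3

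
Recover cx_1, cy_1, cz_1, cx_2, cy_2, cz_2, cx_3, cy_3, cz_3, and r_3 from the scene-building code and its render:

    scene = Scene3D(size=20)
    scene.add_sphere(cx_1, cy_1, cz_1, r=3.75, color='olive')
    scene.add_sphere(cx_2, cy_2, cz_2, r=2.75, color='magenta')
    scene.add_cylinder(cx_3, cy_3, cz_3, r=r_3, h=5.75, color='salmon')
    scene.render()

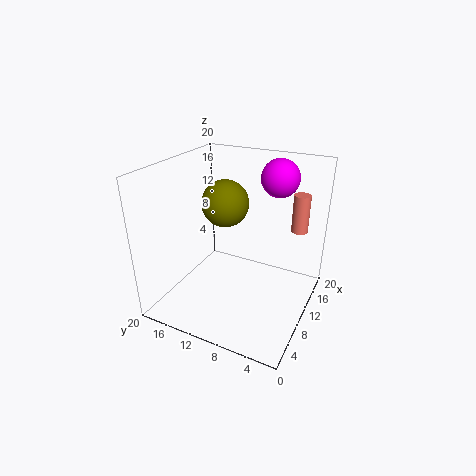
cx_1 = 16, cy_1 = 15.25, cz_1 = 12, cx_2 = 16.25, cy_2 = 6.5, cz_2 = 17.25, cx_3 = 17.75, cy_3 = 3.5, cz_3 = 9, r_3 = 1.25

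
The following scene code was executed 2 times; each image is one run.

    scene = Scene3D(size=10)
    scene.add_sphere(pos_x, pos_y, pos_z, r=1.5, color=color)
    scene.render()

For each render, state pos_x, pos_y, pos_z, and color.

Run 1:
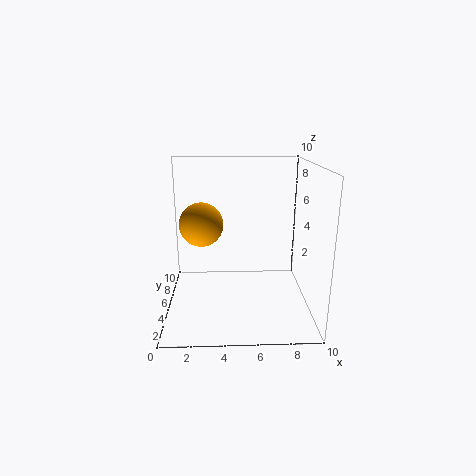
pos_x = 2.5, pos_y = 5, pos_z = 6, color = 'orange'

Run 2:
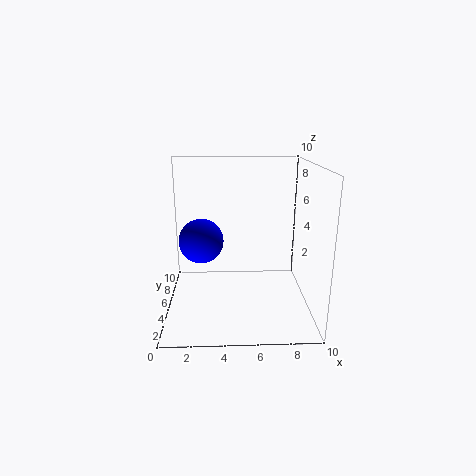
pos_x = 2.5, pos_y = 4.5, pos_z = 5, color = 'blue'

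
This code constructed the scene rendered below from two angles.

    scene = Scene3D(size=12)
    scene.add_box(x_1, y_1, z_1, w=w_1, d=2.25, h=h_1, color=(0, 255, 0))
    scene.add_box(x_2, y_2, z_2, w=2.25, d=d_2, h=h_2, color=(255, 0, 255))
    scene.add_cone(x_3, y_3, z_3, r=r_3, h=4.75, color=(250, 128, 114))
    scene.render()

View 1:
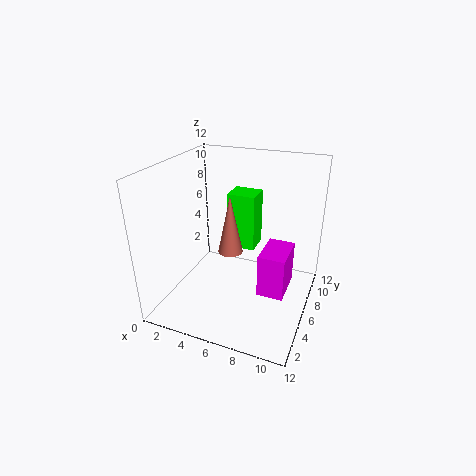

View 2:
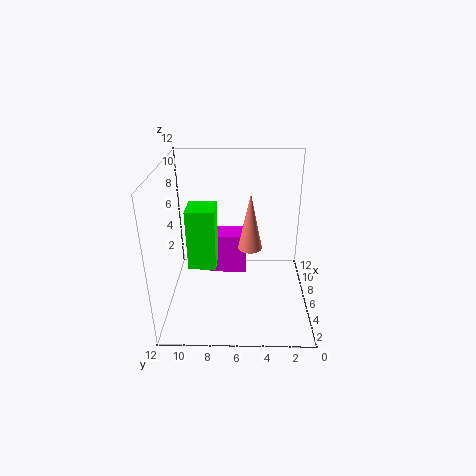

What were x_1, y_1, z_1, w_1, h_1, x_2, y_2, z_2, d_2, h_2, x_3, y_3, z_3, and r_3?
x_1 = 4.25, y_1 = 7.75, z_1 = 4, w_1 = 2.5, h_1 = 5, x_2 = 8, y_2 = 5.25, z_2 = 1.25, d_2 = 3.5, h_2 = 3.75, x_3 = 5.75, y_3 = 5, z_3 = 5.25, r_3 = 1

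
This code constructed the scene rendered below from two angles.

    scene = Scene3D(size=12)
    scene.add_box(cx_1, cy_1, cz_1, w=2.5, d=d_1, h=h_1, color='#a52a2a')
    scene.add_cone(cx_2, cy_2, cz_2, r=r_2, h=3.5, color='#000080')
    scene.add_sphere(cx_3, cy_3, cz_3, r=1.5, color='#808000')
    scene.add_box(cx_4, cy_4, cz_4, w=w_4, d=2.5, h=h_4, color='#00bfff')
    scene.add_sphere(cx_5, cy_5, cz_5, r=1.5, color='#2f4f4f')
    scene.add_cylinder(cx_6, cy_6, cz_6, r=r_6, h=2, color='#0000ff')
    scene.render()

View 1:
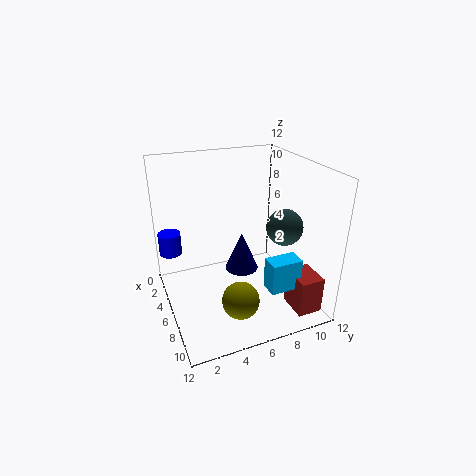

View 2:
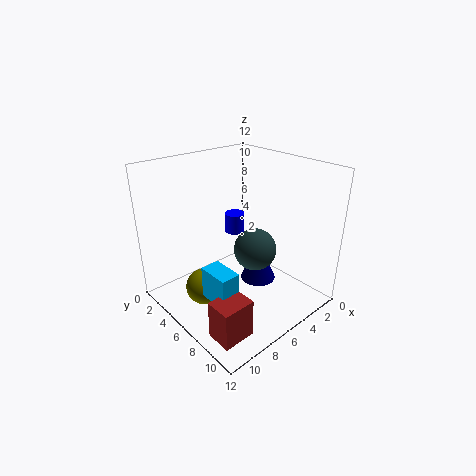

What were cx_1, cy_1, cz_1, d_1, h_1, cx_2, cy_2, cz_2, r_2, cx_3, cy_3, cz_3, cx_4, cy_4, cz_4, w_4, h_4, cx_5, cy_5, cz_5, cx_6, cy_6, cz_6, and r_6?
cx_1 = 9
cy_1 = 9
cz_1 = 1
d_1 = 2
h_1 = 3
cx_2 = 4.5
cy_2 = 7
cz_2 = 2
r_2 = 1.5
cx_3 = 9
cy_3 = 5
cz_3 = 2
cx_4 = 9
cy_4 = 7
cz_4 = 3
w_4 = 1.5
h_4 = 2.5
cx_5 = 7.5
cy_5 = 9.5
cz_5 = 7
cx_6 = 2
cy_6 = 1
cz_6 = 3.5
r_6 = 1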